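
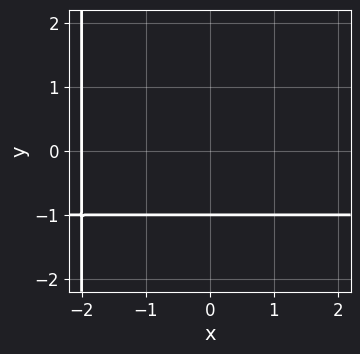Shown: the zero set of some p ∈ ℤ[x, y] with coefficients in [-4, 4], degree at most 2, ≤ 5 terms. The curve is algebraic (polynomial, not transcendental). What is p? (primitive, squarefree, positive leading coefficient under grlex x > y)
1. deg p = 2. The shape is more complex than any degree-1 curve.
2. From the visible intercepts: it meets the x-axis at x = -2 (among the integer gridlines); one y-axis crossing is at y = -1.
3. Fitting integer coefficients to these (and the overall shape) gives p.

x*y + x + 2*y + 2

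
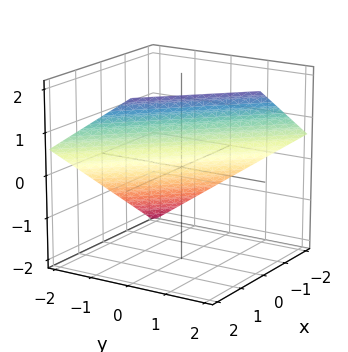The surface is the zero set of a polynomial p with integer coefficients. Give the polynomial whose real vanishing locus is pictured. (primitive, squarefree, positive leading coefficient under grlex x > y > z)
2*x + 2*y - 3*z + 2

First, deg p = 1. The surface is flat (a plane).
Then, checking where it meets the axes: one y-axis crossing is at y = -1; one x-axis crossing is at x = -1.
Finally, solving for integer coefficients yields p as stated.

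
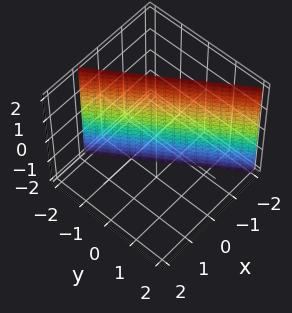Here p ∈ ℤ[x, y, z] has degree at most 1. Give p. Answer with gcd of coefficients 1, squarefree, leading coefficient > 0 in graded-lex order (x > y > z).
3*x + 2*y + 2

(a) Degree: the surface is flat (a plane), so deg p = 1.
(b) Observable constraints: one y-axis crossing is at y = -1; the surface avoids every integer z-axis point in the box.
(c) Together with the visible shape, these determine p as stated.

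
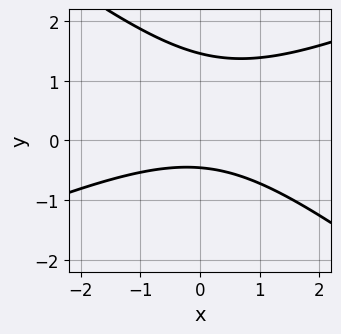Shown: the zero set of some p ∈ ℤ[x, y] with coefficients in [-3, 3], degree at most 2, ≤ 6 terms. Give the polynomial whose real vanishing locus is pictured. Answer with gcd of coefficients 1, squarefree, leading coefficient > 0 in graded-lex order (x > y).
x^2 - x*y - 3*y^2 + 3*y + 2

(a) deg p = 2. No degree-1 curve has this shape.
(b) Observable constraints: the curve avoids every integer x-axis point in the box.
(c) Solving for integer coefficients yields p as stated.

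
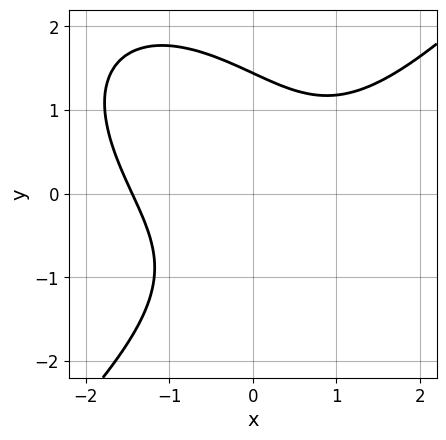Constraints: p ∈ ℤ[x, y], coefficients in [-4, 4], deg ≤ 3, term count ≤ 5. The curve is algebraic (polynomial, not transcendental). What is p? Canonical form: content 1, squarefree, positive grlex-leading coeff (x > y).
x^3 - y^3 - 2*x*y + 3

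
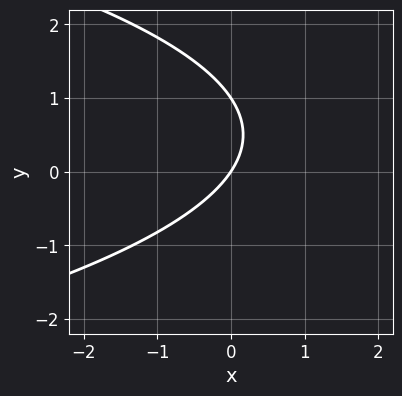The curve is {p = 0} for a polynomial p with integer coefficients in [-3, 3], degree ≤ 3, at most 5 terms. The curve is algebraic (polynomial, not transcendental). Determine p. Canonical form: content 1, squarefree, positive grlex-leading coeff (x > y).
2*y^2 + 3*x - 2*y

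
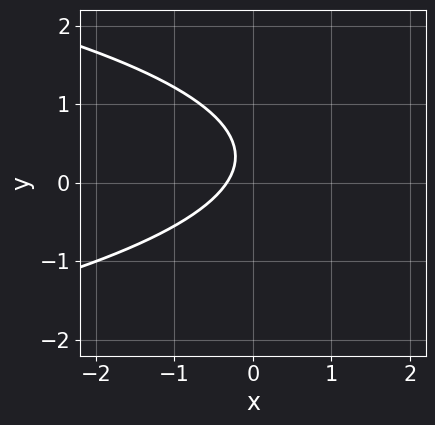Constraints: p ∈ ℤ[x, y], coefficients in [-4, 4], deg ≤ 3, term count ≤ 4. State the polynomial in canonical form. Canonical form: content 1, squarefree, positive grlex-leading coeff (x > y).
First, degree: a generic line meets the curve in up to 2 points, so deg p = 2.
Then, observable constraints: it misses every integer gridline on the y-axis.
Finally, the integer polynomial consistent with all of this is the stated p.

3*y^2 + 3*x - 2*y + 1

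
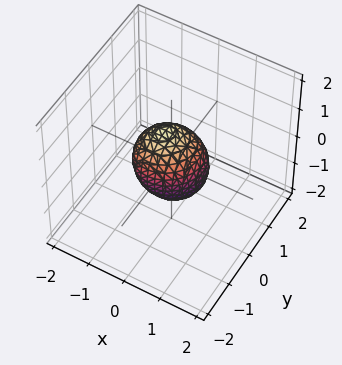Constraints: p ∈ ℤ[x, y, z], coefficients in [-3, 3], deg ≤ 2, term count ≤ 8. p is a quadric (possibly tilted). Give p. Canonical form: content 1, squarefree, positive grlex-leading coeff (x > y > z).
3*x^2 - x*y + x*z + 3*y^2 + 2*z^2 - 2

deg p = 2. A generic line meets the surface in up to 2 points.
Reading off the gridlines: among the integer gridlines, it crosses the z-axis at z ∈ {-1, 1}.
Assembling these constraints gives the stated polynomial.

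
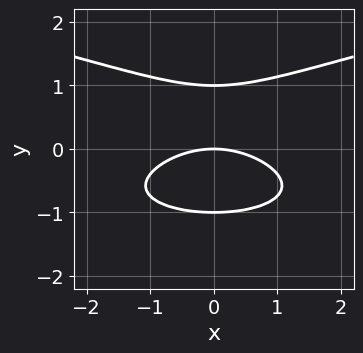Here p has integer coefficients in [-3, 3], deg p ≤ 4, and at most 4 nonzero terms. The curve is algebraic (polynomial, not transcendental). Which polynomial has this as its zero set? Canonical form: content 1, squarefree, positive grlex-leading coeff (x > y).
(a) deg p = 3.
(b) Symmetries: it's symmetric under x → −x, forcing even powers of x.
(c) Against the integer gridlines: the y-axis gridline crossings are at y ∈ {-1, 0, 1}; it meets the x-axis at x = 0 (among the integer gridlines).
(d) Matching integer coefficients to the picture gives p.

3*y^3 - x^2 - 3*y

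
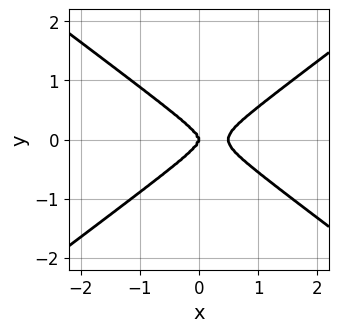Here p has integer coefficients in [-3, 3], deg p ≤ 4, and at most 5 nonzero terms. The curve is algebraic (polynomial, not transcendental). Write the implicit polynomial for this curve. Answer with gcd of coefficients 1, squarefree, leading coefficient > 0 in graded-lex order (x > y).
First, deg p = 4. No degree-3 curve has this shape.
Next, symmetries: mirror symmetry y ↦ −y ⇒ only even powers of y.
Then, observable constraints: it meets the y-axis at y = 0 (among the integer gridlines); it meets the x-axis at x = 0 (among the integer gridlines).
Finally, these observations pin down the coefficients.

2*x^4 - 3*x^2*y^2 - y^4 - x^3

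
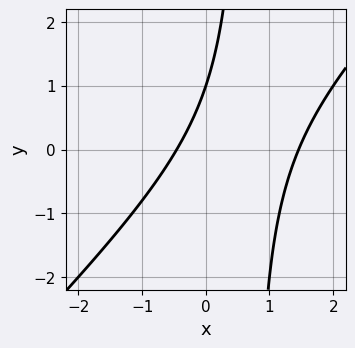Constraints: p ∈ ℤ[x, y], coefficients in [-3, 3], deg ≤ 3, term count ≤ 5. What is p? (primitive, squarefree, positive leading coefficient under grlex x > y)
(a) The degree is 2 — no degree-1 curve has this shape.
(b) From the visible intercepts: it meets the y-axis at y = 1 (among the integer gridlines).
(c) Fitting integer coefficients to these (and the overall shape) gives p.

3*x^2 - 3*x*y - 3*x + 2*y - 2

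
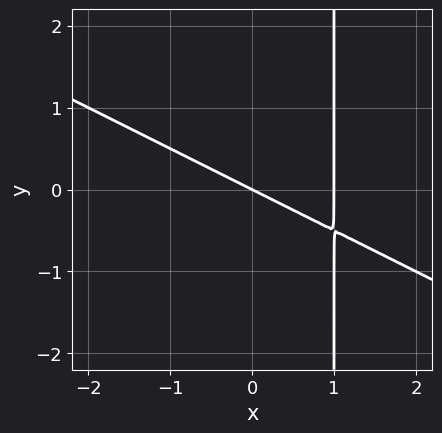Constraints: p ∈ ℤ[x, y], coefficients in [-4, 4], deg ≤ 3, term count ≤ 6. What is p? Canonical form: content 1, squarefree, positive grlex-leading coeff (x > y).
x^2 + 2*x*y - x - 2*y

First, degree: a generic line meets the curve in up to 2 points, so deg p = 2.
Next, against the integer gridlines: it crosses the y-axis at the gridline y = 0; among the integer gridlines, it crosses the x-axis at x ∈ {0, 1}.
Finally, assembling these constraints gives the stated polynomial.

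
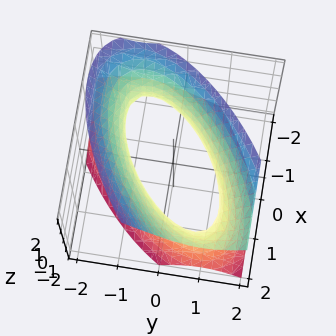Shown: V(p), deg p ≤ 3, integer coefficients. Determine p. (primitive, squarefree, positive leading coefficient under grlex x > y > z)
(a) The degree is 2 — no degree-1 surface has this shape.
(b) Against the integer gridlines: it misses every integer gridline on the z-axis; the y-axis gridline crossings are at y ∈ {-1, 1}.
(c) Solving for integer coefficients yields p as stated.

2*x^2 - 3*x*y - x*z + 3*y^2 - 2*z^2 - 3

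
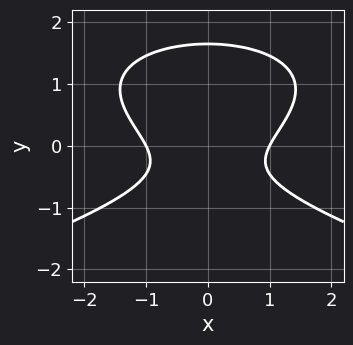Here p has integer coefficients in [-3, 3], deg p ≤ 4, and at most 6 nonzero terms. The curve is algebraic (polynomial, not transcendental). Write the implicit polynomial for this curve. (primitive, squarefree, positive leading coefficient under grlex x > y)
(a) deg p = 3. A generic line meets the curve in up to 3 points.
(b) Symmetries: it's symmetric under x → −x, forcing even powers of x.
(c) Checking where it meets the axes: the x-axis gridline crossings are at x ∈ {-1, 1}.
(d) Matching integer coefficients to the picture gives p.

3*y^3 + 2*x^2 - 3*y^2 - 2*y - 2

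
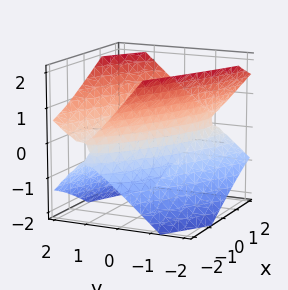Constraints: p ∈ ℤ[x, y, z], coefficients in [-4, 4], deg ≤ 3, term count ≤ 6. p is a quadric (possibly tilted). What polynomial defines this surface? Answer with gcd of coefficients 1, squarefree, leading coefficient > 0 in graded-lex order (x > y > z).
x^2 + 3*x*y + 3*y^2 - y*z - 3*z^2 - 1

(a) The degree is 2 — no degree-1 surface has this shape.
(b) Observable constraints: among the integer gridlines, it crosses the x-axis at x ∈ {-1, 1}; the surface avoids every integer z-axis point in the box.
(c) Together with the visible shape, these determine p as stated.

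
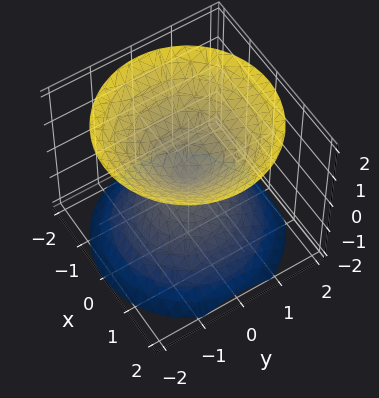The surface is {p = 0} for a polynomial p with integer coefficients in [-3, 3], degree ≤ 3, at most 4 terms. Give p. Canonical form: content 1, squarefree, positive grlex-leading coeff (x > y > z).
There are 2 components.
Degree: a double cone through the origin; a quadric, so deg p = 2.
Symmetries: the z ↦ −z reflection is a symmetry, so z appears only in even powers; every cross-section ⟂ z is a circle, so x, y appear only via x² + y².
Checking where it meets the axes: one y-axis crossing is at y = 0; it meets the z-axis at z = 0 (among the integer gridlines); one x-axis crossing is at x = 0.
Solving for integer coefficients yields p as stated.

x^2 + y^2 - z^2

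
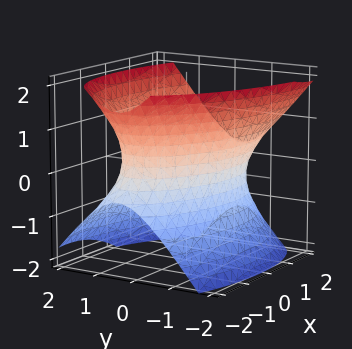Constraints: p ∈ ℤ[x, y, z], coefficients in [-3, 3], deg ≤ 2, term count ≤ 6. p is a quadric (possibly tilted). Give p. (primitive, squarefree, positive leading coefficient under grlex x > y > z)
(a) The degree is 2 — the shape is more complex than any degree-1 surface.
(b) From the axis intercepts and sections: no z-intercept at any integer in the box; among the integer gridlines, it crosses the y-axis at y ∈ {-1, 1}.
(c) These observations pin down the coefficients.

x^2 + x*y - x*z + 3*y^2 - 2*z^2 - 3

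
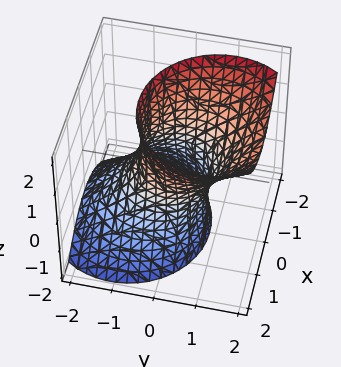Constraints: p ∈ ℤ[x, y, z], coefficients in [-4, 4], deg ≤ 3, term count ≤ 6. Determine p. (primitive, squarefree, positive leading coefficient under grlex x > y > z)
First, degree: no degree-1 surface has this shape, so deg p = 2.
Then, from the visible intercepts: no z-intercept at any integer in the box; among the integer gridlines, it crosses the y-axis at y ∈ {-1, 1}; the x-axis gridline crossings are at x ∈ {-1, 1}.
Finally, matching integer coefficients to the picture gives p.

3*x^2 + 3*y^2 - 3*y*z - z^2 - 3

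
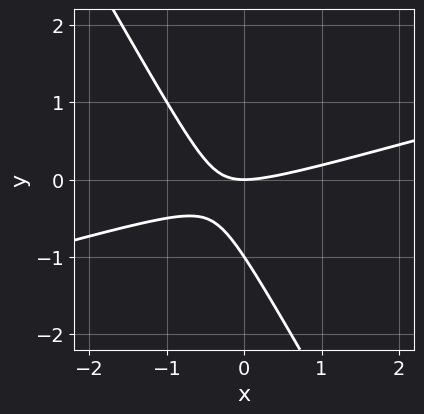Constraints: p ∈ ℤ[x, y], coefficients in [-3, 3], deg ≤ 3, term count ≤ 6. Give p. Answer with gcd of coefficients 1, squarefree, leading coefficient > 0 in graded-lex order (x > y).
1. Degree: the shape is more complex than any degree-1 curve, so deg p = 2.
2. Against the integer gridlines: one x-axis crossing is at x = 0; among the integer gridlines, it crosses the y-axis at y ∈ {-1, 0}.
3. These observations pin down the coefficients.

x^2 - 3*x*y - 2*y^2 - 2*y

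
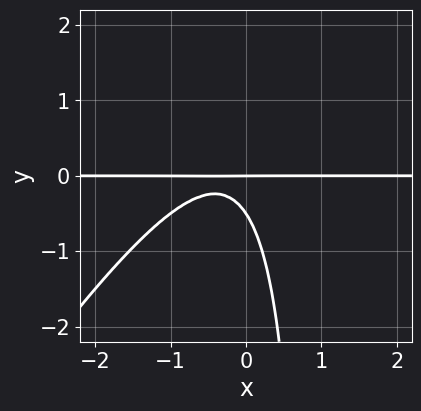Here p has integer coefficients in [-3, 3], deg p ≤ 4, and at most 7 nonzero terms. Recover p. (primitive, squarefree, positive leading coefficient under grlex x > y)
3*x^2*y - 2*x*y^2 + 2*x*y + 2*y^2 + y

(a) The degree is 3 — the shape is more complex than any degree-2 curve.
(b) From the axis intercepts and sections: every point of the x-axis in the box is on the curve; it meets the y-axis at y = 0 (among the integer gridlines).
(c) Putting this together gives p.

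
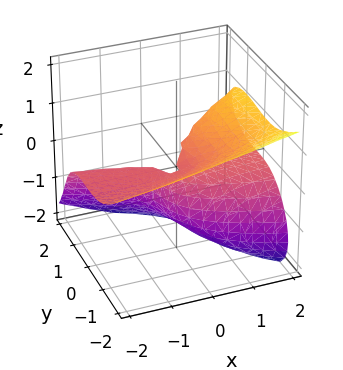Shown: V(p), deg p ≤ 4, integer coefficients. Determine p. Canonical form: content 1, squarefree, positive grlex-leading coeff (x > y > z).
y^3 + 2*z^3 - 3*x*z - y*z + 3*z^2

(a) Degree: no degree-2 surface has this shape, so deg p = 3.
(b) Observable constraints: the visible x-axis segment lies entirely on the surface; one y-axis crossing is at y = 0.
(c) Assembling these constraints gives the stated polynomial.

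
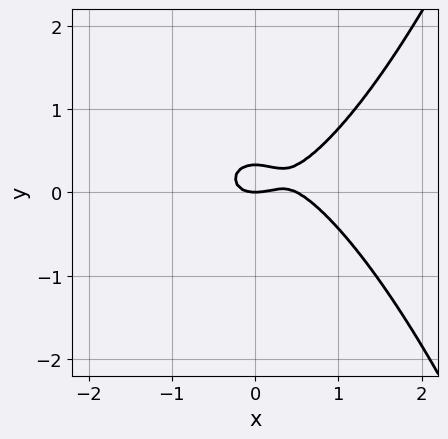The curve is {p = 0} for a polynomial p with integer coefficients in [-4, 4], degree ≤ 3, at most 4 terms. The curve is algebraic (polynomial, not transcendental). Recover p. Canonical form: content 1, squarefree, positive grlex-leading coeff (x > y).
(a) deg p = 3.
(b) Observable constraints: it crosses the x-axis at the gridline x = 0; it meets the y-axis at y = 0 (among the integer gridlines).
(c) Solving for integer coefficients yields p as stated.

2*x^3 - x^2 - 3*y^2 + y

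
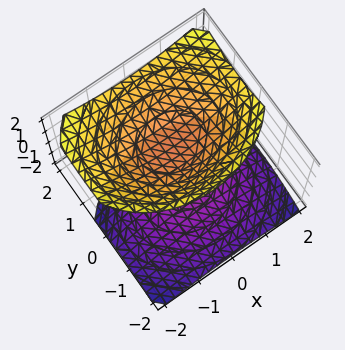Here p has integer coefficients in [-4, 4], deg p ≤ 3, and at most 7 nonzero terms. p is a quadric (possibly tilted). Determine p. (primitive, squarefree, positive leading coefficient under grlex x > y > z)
2*x^2 + 3*y^2 - 2*y*z - 3*z^2 + 2

1. I count 2 distinct pieces.
2. The degree is 2 — the shape is more complex than any degree-1 surface.
3. From the axis intercepts and sections: no x-intercept at any integer in the box; the surface avoids every integer y-axis point in the box.
4. Fitting integer coefficients to these (and the overall shape) gives p.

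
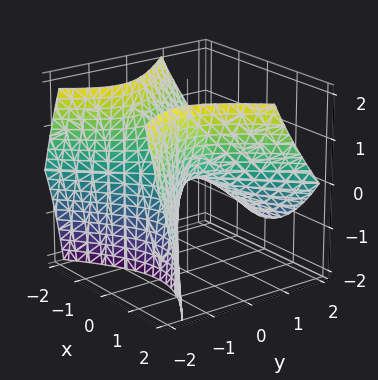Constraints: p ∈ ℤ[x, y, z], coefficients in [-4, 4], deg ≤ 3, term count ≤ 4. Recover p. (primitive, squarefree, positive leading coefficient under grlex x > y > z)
x^2 - y^2 - y*z - z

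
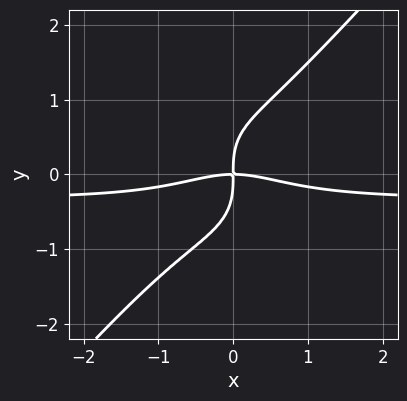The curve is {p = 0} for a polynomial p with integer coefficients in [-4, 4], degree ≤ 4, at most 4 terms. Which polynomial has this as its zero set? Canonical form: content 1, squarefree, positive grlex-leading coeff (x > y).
3*x^3*y - 2*y^4 + x^3 + 3*x*y

1. deg p = 4. The shape is more complex than any degree-3 curve.
2. Reading off the gridlines: it meets the y-axis at y = 0 (among the integer gridlines); one x-axis crossing is at x = 0.
3. Fitting integer coefficients to these (and the overall shape) gives p.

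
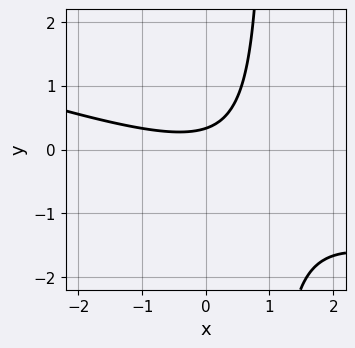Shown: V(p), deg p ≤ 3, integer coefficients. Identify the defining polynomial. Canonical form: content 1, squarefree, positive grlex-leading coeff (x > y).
x^2 + 3*x*y - 3*y + 1

1. Degree: no degree-1 curve has this shape, so deg p = 2.
2. Reading off the gridlines: no x-intercept at any integer in the box.
3. Putting this together gives p.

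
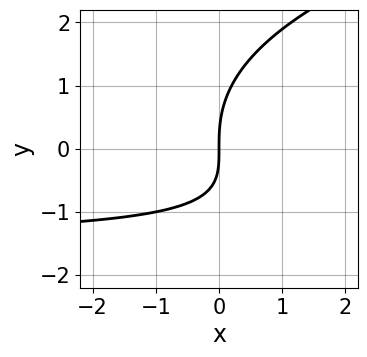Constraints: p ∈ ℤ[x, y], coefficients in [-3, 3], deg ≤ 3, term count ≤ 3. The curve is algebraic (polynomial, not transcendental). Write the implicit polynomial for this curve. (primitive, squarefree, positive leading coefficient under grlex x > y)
y^3 - 2*x*y - 3*x

Degree: the shape is more complex than any degree-2 curve, so deg p = 3.
Observable constraints: it crosses the x-axis at the gridline x = 0; it meets the y-axis at y = 0 (among the integer gridlines).
Together with the visible shape, these determine p as stated.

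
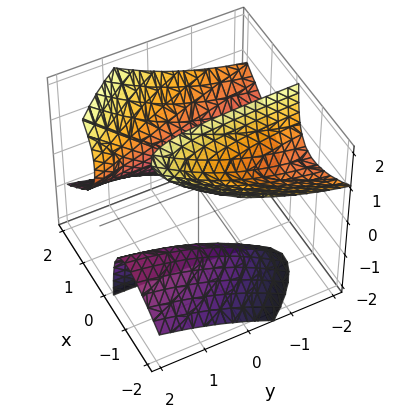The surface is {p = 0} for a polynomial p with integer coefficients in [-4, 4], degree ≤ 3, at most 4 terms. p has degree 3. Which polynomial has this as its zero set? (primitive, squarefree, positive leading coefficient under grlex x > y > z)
2*x^3 + 3*x*y*z - 3*x*z^2 - 2

The picture has 3 separate pieces.
deg p = 3.
Observable constraints: it meets the x-axis at x = 1 (among the integer gridlines); the surface avoids every integer z-axis point in the box; the surface avoids every integer y-axis point in the box.
Together with the visible shape, these determine p as stated.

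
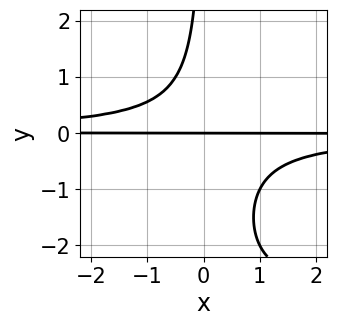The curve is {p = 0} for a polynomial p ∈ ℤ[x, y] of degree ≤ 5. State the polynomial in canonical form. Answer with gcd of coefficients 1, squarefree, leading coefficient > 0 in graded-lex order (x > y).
x*y^3 + 3*x*y^2 + 2*y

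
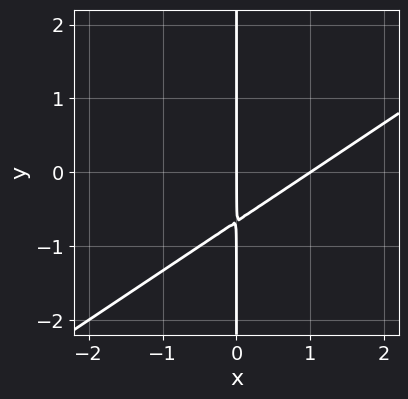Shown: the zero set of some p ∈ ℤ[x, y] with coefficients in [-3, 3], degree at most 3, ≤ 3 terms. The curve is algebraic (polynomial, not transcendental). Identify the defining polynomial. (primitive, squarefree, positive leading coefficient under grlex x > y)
(a) Degree: no degree-1 curve has this shape, so deg p = 2.
(b) Against the integer gridlines: among the integer gridlines, it crosses the x-axis at x ∈ {0, 1}; the visible y-axis segment lies entirely on the curve.
(c) Solving for integer coefficients yields p as stated.

2*x^2 - 3*x*y - 2*x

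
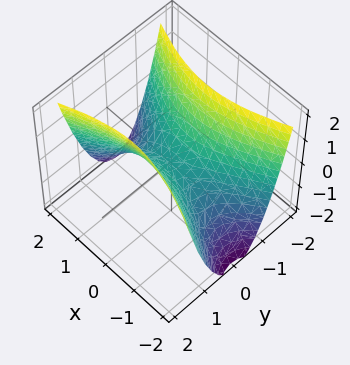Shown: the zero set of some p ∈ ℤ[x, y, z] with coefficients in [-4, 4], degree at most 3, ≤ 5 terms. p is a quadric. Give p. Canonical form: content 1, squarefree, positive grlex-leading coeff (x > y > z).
1. deg p = 2. A hyperbolic paraboloid; a quadric.
2. Symmetries: mirror symmetry x ↦ −x ⇒ only even powers of x; it's symmetric under y → −y, forcing even powers of y.
3. Observable constraints: it crosses the y-axis at the gridline y = 0; it crosses the x-axis at the gridline x = 0.
4. The integer polynomial consistent with all of this is the stated p.

x^2 - 3*y^2 + 2*z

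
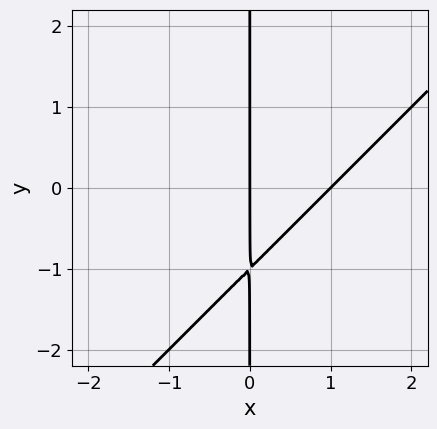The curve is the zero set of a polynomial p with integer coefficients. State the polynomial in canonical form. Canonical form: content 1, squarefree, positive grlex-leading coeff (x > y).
1. Degree: no degree-1 curve has this shape, so deg p = 2.
2. Reading off the gridlines: among the integer gridlines, it crosses the x-axis at x ∈ {0, 1}; every point of the y-axis in the box is on the curve.
3. Fitting integer coefficients to these (and the overall shape) gives p.

x^2 - x*y - x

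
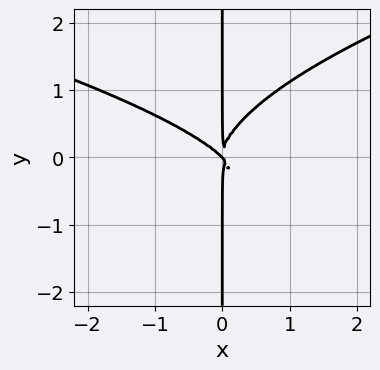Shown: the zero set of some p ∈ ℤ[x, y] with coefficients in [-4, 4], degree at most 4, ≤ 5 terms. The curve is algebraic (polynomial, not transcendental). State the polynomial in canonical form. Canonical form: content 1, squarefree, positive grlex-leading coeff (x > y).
3*x*y^3 - 2*x^3 - 2*x^2*y

(a) deg p = 4. A generic line meets the curve in up to 4 points.
(b) Reading off the gridlines: it crosses the x-axis at the gridline x = 0; every point of the y-axis in the box is on the curve.
(c) Matching integer coefficients to the picture gives p.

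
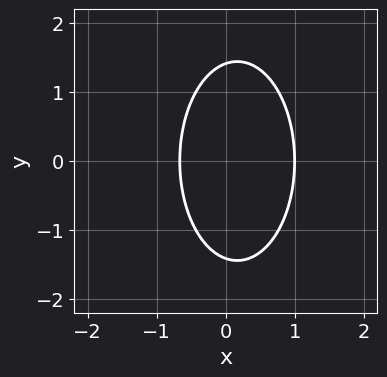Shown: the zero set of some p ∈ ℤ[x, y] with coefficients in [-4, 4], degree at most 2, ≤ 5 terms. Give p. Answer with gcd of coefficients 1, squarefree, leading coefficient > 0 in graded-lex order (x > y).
3*x^2 + y^2 - x - 2

(a) deg p = 2.
(b) Symmetries: it's symmetric under y → −y, forcing even powers of y.
(c) From the visible intercepts: it meets the x-axis at x = 1 (among the integer gridlines).
(d) Solving for integer coefficients yields p as stated.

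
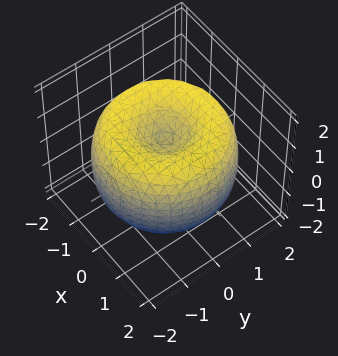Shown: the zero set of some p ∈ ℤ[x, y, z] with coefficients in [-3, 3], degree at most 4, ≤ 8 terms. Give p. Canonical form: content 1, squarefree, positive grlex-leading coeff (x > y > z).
x^4 + 2*x^2*y^2 + y^4 - 3*x^2 - 3*y^2 + 2*z^2 - 1

(a) Degree: a generic line meets the surface in up to 4 points, so deg p = 4.
(b) Symmetries: the surface is invariant under rotation about z: p = q(x² + y², z).
(c) Checking where it meets the axes: a circular section at z = 0 has radius between 1 and 2.
(d) Matching integer coefficients to the picture gives p.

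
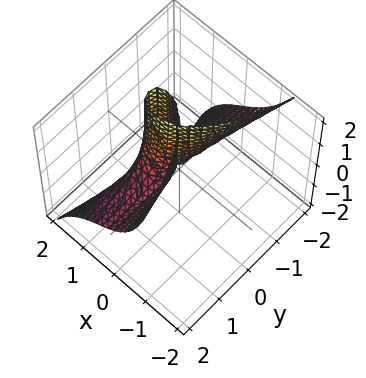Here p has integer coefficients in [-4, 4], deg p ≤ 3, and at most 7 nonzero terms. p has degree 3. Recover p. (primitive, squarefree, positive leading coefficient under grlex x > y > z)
3*x^3 + 2*x*y^2 + x*y*z + 2*y^2*z - 3*x^2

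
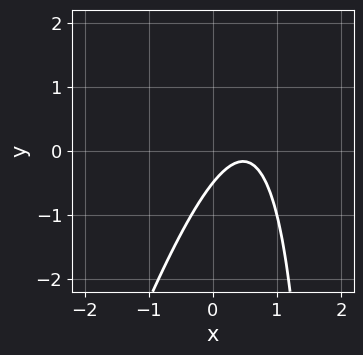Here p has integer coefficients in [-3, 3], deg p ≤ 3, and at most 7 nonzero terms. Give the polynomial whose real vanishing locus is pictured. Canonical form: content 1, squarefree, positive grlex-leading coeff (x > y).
3*x^2 - x*y - 3*x + 2*y + 1

(a) The degree is 2 — no degree-1 curve has this shape.
(b) Checking where it meets the axes: no x-intercept at any integer in the box.
(c) Fitting integer coefficients to these (and the overall shape) gives p.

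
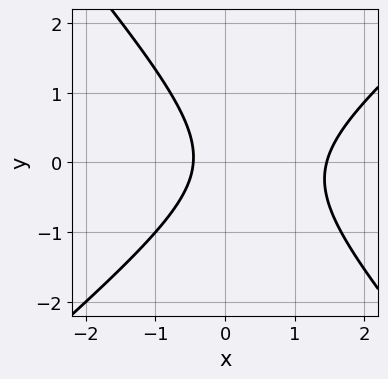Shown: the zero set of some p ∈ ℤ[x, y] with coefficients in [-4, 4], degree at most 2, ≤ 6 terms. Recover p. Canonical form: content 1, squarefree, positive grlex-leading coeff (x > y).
(a) Degree: no degree-1 curve has this shape, so deg p = 2.
(b) Against the integer gridlines: the curve avoids every integer y-axis point in the box.
(c) Solving for integer coefficients yields p as stated.

3*x^2 - x*y - 3*y^2 - 3*x - 2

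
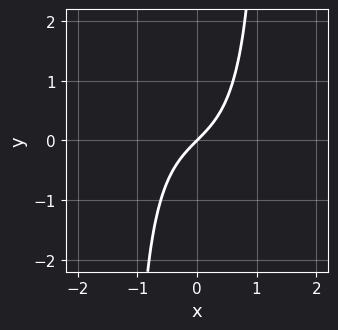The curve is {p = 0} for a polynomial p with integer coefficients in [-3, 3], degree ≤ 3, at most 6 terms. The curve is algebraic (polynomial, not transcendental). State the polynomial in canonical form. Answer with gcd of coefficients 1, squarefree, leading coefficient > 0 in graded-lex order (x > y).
2*x^3 + 2*x^2*y + 3*x - 3*y

First, deg p = 3.
Then, checking where it meets the axes: it crosses the x-axis at the gridline x = 0; one y-axis crossing is at y = 0.
Finally, assembling these constraints gives the stated polynomial.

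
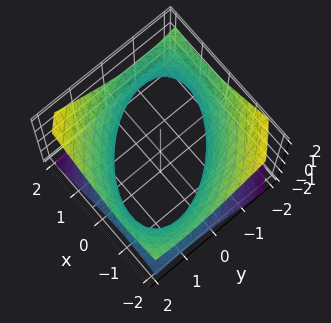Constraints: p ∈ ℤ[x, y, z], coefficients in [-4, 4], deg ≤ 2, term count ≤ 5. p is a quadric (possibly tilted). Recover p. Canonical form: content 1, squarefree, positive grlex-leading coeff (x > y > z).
x^2 + x*y + y^2 - 2*z^2 - 2

(a) The degree is 2 — a generic line meets the surface in up to 2 points.
(b) From the visible intercepts: no z-intercept at any integer in the box.
(c) Putting this together gives p.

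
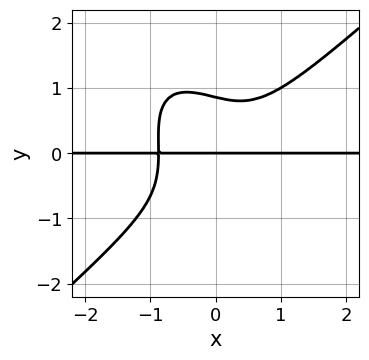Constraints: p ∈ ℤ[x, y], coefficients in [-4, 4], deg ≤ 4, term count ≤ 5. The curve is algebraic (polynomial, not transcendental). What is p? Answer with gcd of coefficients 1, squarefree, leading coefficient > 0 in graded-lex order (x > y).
3*x^3*y - 2*x*y^3 - 2*y^4 - y^3 + 2*y

First, degree: the shape is more complex than any degree-3 curve, so deg p = 4.
Next, observable constraints: it meets the y-axis at y = 0 (among the integer gridlines); the visible x-axis segment lies entirely on the curve.
Finally, assembling these constraints gives the stated polynomial.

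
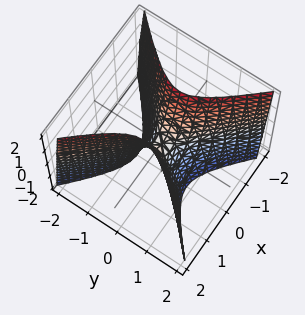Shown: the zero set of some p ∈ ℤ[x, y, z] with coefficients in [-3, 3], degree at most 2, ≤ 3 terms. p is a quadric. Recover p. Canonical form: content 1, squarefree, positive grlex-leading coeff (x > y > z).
Degree: a hyperbolic paraboloid; a quadric, so deg p = 2.
Symmetries: the y ↦ −y reflection is a symmetry, so y appears only in even powers; it's symmetric under x → −x, forcing even powers of x.
Checking where it meets the axes: one y-axis crossing is at y = 0; it crosses the z-axis at the gridline z = 0; it meets the x-axis at x = 0 (among the integer gridlines).
Matching integer coefficients to the picture gives p.

3*x^2 - 3*y^2 - z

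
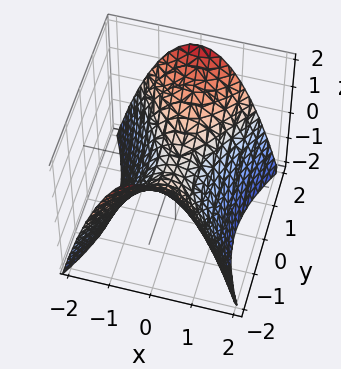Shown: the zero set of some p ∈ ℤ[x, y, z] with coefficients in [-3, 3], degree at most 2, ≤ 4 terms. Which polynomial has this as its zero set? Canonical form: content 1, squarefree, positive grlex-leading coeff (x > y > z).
deg p = 2. A hyperbolic paraboloid; a quadric.
Symmetries: mirror symmetry y ↦ −y ⇒ only even powers of y; the x ↦ −x reflection is a symmetry, so x appears only in even powers.
From the visible intercepts: it crosses the y-axis at the gridline y = 0; one x-axis crossing is at x = 0; it meets the z-axis at z = 0 (among the integer gridlines).
Assembling these constraints gives the stated polynomial.

2*x^2 - y^2 + 2*z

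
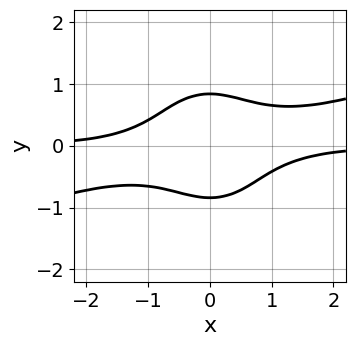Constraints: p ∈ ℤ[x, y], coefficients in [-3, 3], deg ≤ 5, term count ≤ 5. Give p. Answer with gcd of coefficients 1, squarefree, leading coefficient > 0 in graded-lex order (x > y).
x^3*y - 3*x^2*y^2 - 2*y^4 + 1

(a) Degree: the shape is more complex than any degree-3 curve, so deg p = 4.
(b) From the axis intercepts and sections: no x-intercept at any integer in the box.
(c) Putting this together gives p.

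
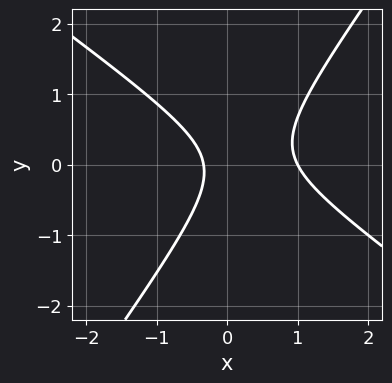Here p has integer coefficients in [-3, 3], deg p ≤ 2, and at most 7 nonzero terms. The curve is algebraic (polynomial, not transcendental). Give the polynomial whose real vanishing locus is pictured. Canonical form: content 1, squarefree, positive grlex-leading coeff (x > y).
(a) The degree is 2 — no degree-1 curve has this shape.
(b) Observable constraints: it crosses the x-axis at the gridline x = 1; no y-intercept at any integer in the box.
(c) Together with the visible shape, these determine p as stated.

3*x^2 + 2*x*y - 3*y^2 - 2*x - 1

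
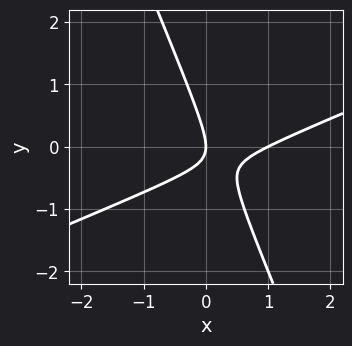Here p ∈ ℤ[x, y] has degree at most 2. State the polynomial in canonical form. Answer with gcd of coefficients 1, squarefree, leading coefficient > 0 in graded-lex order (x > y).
1. The degree is 2 — a generic line meets the curve in up to 2 points.
2. From the axis intercepts and sections: one y-axis crossing is at y = 0; among the integer gridlines, it crosses the x-axis at x ∈ {0, 1}.
3. Putting this together gives p.

x^2 - 2*x*y - y^2 - x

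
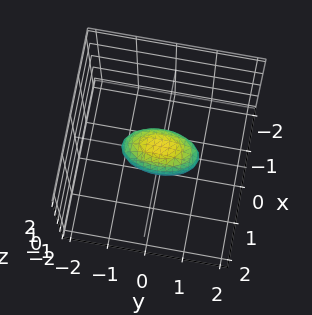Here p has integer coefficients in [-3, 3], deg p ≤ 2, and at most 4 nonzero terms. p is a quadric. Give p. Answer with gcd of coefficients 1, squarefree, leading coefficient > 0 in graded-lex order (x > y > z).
3*x^2 + y^2 + 2*z^2 - 1

Degree: bounded and convex; a quadric, so deg p = 2.
Symmetries: mirror symmetry y ↦ −y ⇒ only even powers of y; it's symmetric under x → −x, forcing even powers of x; mirror symmetry z ↦ −z ⇒ only even powers of z.
Observable constraints: the y-axis gridline crossings are at y ∈ {-1, 1}.
Assembling these constraints gives the stated polynomial.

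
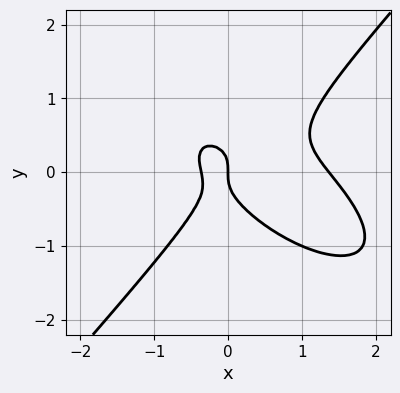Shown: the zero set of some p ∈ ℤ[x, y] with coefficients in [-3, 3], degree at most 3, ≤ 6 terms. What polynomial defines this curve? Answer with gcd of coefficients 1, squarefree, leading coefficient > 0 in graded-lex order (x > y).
2*x^3 + 2*x^2*y - 3*y^3 - 2*x^2 - x

Degree: no degree-2 curve has this shape, so deg p = 3.
From the visible intercepts: it meets the x-axis at x = 0 (among the integer gridlines); one y-axis crossing is at y = 0.
These observations pin down the coefficients.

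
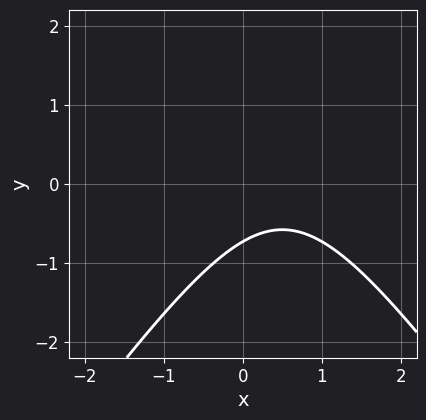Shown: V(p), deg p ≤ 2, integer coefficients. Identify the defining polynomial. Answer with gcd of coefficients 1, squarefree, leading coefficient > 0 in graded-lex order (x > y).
(a) Degree: a generic line meets the curve in up to 2 points, so deg p = 2.
(b) From the axis intercepts and sections: no x-intercept at any integer in the box.
(c) Fitting integer coefficients to these (and the overall shape) gives p.

2*x^2 - y^2 - 2*x + 2*y + 2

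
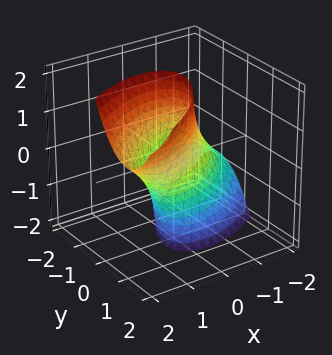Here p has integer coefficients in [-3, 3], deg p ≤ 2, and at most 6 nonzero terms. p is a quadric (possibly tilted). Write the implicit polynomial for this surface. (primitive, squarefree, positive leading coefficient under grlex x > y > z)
(a) deg p = 2.
(b) From the visible intercepts: among the integer gridlines, it crosses the x-axis at x ∈ {-1, 1}; it misses every integer gridline on the z-axis.
(c) Solving for integer coefficients yields p as stated.

2*x^2 - 3*x*y - 2*x*z + 3*y^2 - 2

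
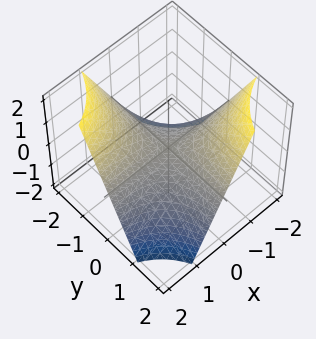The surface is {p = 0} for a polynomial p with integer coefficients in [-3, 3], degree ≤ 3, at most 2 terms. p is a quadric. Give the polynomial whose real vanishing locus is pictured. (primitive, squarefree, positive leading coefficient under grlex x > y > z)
x*y + z

(a) The degree is 2 — a hyperbolic paraboloid; a quadric.
(b) From the axis intercepts and sections: every point of the y-axis in the box is on the surface; it meets the z-axis at z = 0 (among the integer gridlines).
(c) Solving for integer coefficients yields p as stated. Check: (-1, 0, 0) on the x-axis lies on the surface, and p(-1, 0, 0) = 0. ✓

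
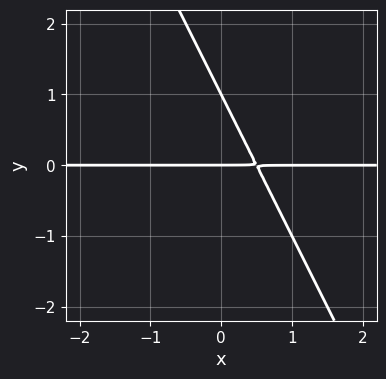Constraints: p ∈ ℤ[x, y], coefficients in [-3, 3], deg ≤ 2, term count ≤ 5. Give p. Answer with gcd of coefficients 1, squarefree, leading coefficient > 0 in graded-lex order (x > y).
First, deg p = 2. A generic line meets the curve in up to 2 points.
Next, from the axis intercepts and sections: the y-axis gridline crossings are at y ∈ {0, 1}; every point of the x-axis in the box is on the curve.
Finally, putting this together gives p.

2*x*y + y^2 - y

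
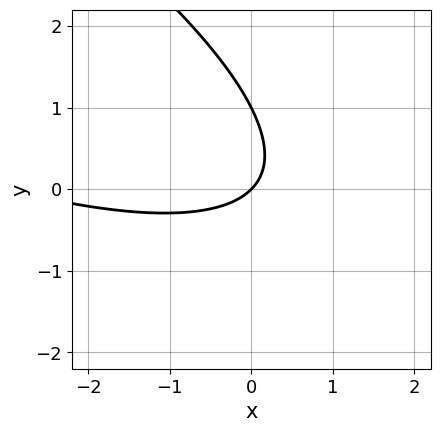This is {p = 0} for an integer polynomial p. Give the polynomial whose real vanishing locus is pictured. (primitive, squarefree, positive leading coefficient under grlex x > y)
Degree: the shape is more complex than any degree-1 curve, so deg p = 2.
Checking where it meets the axes: among the integer gridlines, it crosses the y-axis at y ∈ {0, 1}; it meets the x-axis at x = 0 (among the integer gridlines).
Solving for integer coefficients yields p as stated.

x^2 + 3*x*y + 3*y^2 + 3*x - 3*y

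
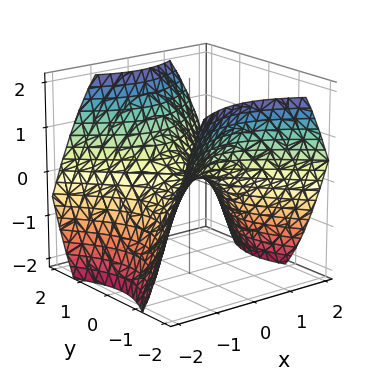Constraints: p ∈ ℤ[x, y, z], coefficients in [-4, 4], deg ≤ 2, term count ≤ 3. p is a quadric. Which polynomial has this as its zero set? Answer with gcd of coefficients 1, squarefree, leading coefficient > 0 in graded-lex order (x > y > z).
2*x^2 - 2*y^2 + 3*z

Degree: a hyperbolic paraboloid; a quadric, so deg p = 2.
Symmetries: the y ↦ −y reflection is a symmetry, so y appears only in even powers; it's symmetric under x → −x, forcing even powers of x.
From the visible intercepts: one y-axis crossing is at y = 0; it meets the x-axis at x = 0 (among the integer gridlines); one z-axis crossing is at z = 0.
Solving for integer coefficients yields p as stated.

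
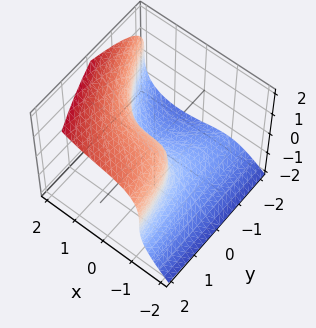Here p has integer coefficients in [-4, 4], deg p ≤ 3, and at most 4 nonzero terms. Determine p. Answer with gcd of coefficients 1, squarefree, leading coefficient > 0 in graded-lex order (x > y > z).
deg p = 3. A generic line meets the surface in up to 3 points.
From the visible intercepts: it crosses the z-axis at the gridline z = 0; it meets the x-axis at x = 0 (among the integer gridlines); it meets the y-axis at y = 0 (among the integer gridlines).
The integer polynomial consistent with all of this is the stated p.

x^3 - z^3 + x*y + 2*y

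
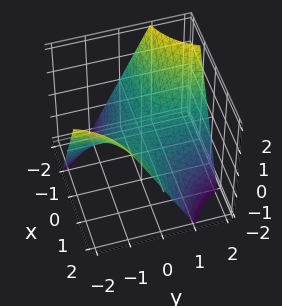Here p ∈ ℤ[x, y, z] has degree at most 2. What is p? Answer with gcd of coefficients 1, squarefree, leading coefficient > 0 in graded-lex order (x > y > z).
Degree: a hyperbolic paraboloid; a quadric, so deg p = 2.
Reading off the gridlines: the visible y-axis segment lies entirely on the surface; the visible x-axis segment lies entirely on the surface.
Putting this together gives p.

x*y + z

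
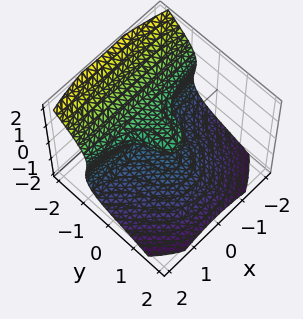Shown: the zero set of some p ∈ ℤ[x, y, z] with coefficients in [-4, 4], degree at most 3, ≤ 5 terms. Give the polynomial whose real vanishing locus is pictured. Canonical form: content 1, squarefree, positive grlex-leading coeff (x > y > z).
(a) Degree: a generic line meets the surface in up to 3 points, so deg p = 3.
(b) Against the integer gridlines: one y-axis crossing is at y = 0; one x-axis crossing is at x = 0.
(c) Matching integer coefficients to the picture gives p.

2*x^2*y + 2*y^3 + 3*z^3 + 2*x^2 - 2*z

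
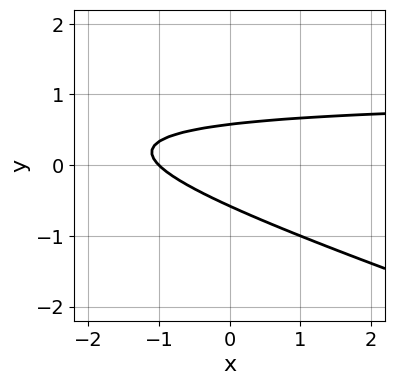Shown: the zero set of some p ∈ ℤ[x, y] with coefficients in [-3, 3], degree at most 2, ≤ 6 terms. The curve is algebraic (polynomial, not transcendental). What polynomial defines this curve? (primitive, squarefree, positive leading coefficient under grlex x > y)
1. Degree: the shape is more complex than any degree-1 curve, so deg p = 2.
2. Checking where it meets the axes: it meets the x-axis at x = -1 (among the integer gridlines).
3. The integer polynomial consistent with all of this is the stated p.

x*y + 3*y^2 - x - 1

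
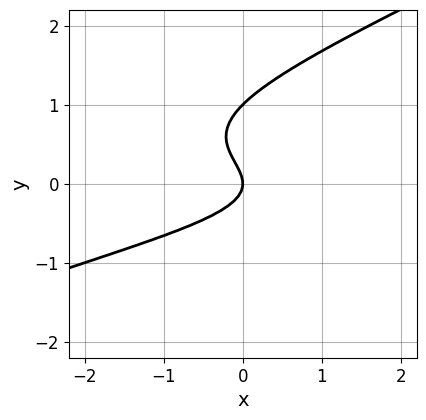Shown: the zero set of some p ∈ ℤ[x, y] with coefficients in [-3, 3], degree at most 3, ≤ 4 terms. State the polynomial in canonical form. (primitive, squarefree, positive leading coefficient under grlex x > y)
x*y^2 - 2*y^3 + 2*y^2 + x

The degree is 3 — no degree-2 curve has this shape.
Reading off the gridlines: it crosses the x-axis at the gridline x = 0; the y-axis gridline crossings are at y ∈ {0, 1}.
Solving for integer coefficients yields p as stated.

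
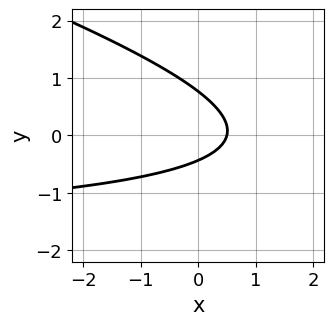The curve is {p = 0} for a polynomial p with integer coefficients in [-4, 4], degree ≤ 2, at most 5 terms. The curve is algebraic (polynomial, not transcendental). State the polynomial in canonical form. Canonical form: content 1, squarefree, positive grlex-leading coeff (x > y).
x*y + 3*y^2 + 2*x - y - 1

(a) The degree is 2 — a generic line meets the curve in up to 2 points.
(b) Putting this together gives p.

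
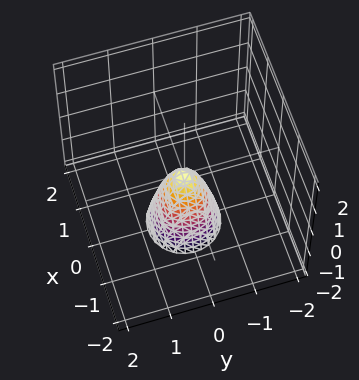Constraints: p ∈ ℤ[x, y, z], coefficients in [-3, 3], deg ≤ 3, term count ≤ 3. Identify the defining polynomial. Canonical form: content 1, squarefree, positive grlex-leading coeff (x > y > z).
Degree: a single bowl opening along one axis; a quadric, so deg p = 2.
Symmetries: the surface is invariant under rotation about z: p = q(x² + y², z).
Reading off the gridlines: a circular section at z = -2 has radius between 0 and 1; it crosses the y-axis at the gridline y = 0; one z-axis crossing is at z = 0; one x-axis crossing is at x = 0.
Assembling these constraints gives the stated polynomial.

3*x^2 + 3*y^2 + z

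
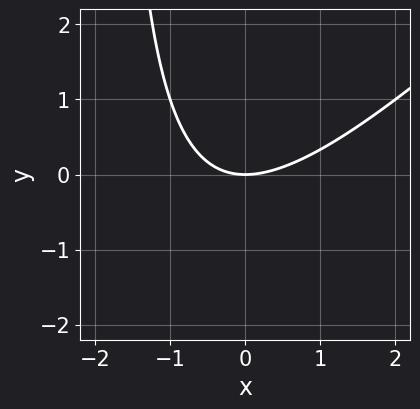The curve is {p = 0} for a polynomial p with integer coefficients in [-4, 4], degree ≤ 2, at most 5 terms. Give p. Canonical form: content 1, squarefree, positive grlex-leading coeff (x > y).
x^2 - x*y - 2*y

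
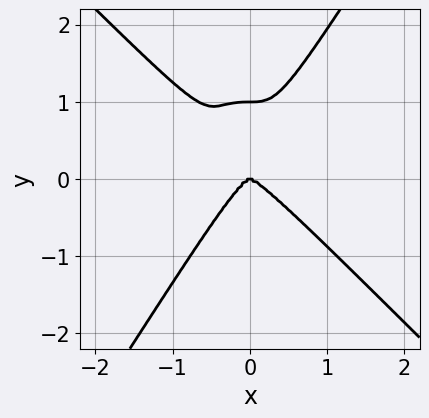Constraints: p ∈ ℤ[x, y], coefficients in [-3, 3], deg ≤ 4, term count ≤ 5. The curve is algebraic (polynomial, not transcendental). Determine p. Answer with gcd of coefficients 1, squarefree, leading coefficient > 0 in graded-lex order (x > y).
3*x^4 + 2*x^3*y - y^4 + y^3

(a) Degree: a generic line meets the curve in up to 4 points, so deg p = 4.
(b) Against the integer gridlines: it meets the x-axis at x = 0 (among the integer gridlines); among the integer gridlines, it crosses the y-axis at y ∈ {0, 1}.
(c) Together with the visible shape, these determine p as stated.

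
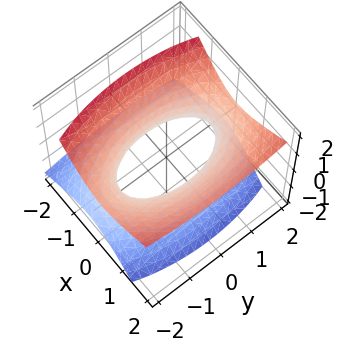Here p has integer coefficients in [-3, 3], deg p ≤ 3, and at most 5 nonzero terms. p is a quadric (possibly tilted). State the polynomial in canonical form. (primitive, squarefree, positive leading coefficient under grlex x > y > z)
3*x^2 - 2*x*z + y^2 - 3*z^2 - 2

deg p = 2.
From the visible intercepts: no z-intercept at any integer in the box.
Together with the visible shape, these determine p as stated.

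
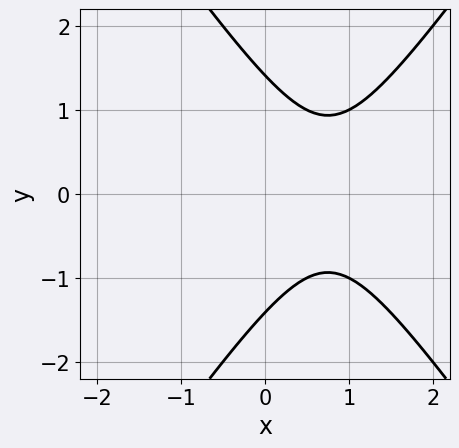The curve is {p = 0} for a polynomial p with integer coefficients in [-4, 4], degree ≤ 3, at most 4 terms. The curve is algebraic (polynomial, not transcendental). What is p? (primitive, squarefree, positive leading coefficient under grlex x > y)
2*x^2 - y^2 - 3*x + 2

1. The degree is 2 — a generic line meets the curve in up to 2 points.
2. Symmetries: mirror symmetry y ↦ −y ⇒ only even powers of y.
3. Checking where it meets the axes: no x-intercept at any integer in the box.
4. Together with the visible shape, these determine p as stated.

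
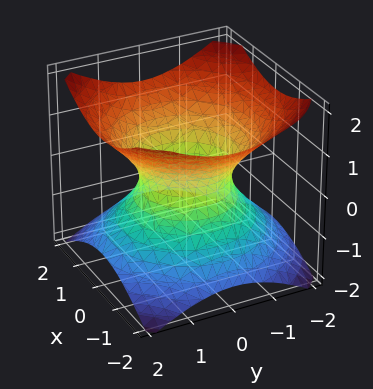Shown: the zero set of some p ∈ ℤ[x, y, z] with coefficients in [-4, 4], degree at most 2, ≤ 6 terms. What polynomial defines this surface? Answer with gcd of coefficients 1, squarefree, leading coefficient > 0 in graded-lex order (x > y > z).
2*x^2 + 2*y^2 - 3*z^2 - 2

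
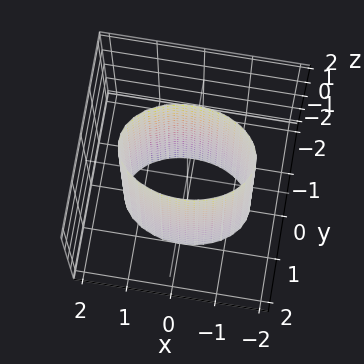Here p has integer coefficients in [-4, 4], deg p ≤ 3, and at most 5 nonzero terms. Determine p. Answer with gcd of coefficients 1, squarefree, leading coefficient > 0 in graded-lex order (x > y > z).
Degree: a cylinder; a quadric, so deg p = 2.
Symmetries: the z ↦ −z reflection is a symmetry, so z appears only in even powers; mirror symmetry x ↦ −x ⇒ only even powers of x; it's symmetric under y → −y, forcing even powers of y.
Checking where it meets the axes: among the integer gridlines, it crosses the y-axis at y ∈ {-1, 1}; it misses every integer gridline on the z-axis.
Matching integer coefficients to the picture gives p.

x^2 + 2*y^2 - 2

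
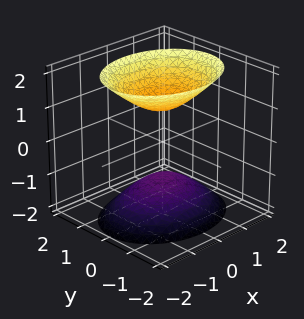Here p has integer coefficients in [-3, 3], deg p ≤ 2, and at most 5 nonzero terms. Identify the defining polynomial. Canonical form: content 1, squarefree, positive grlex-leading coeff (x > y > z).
2*x^2 + 3*y^2 - 2*z^2 + 2

(a) The picture has 2 separate pieces. They look like related sheets of one shape, so recover p as a whole.
(b) The degree is 2 — two sheets facing apart; a quadric.
(c) Symmetries: the z ↦ −z reflection is a symmetry, so z appears only in even powers; the y ↦ −y reflection is a symmetry, so y appears only in even powers; it's symmetric under x → −x, forcing even powers of x.
(d) Observable constraints: no x-intercept at any integer in the box; the z-axis gridline crossings are at z ∈ {-1, 1}; the surface avoids every integer y-axis point in the box.
(e) Solving for integer coefficients yields p as stated.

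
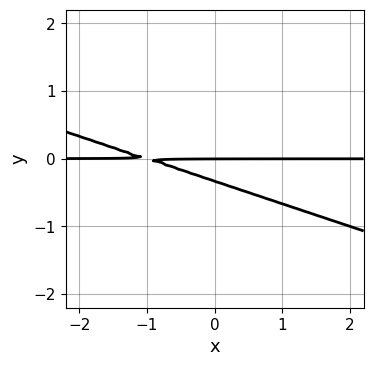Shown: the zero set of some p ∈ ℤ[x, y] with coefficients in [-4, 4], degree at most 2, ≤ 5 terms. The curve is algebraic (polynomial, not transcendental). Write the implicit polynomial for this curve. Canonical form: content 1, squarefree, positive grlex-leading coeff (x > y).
x*y + 3*y^2 + y

1. The degree is 2 — no degree-1 curve has this shape.
2. Reading off the gridlines: it meets the y-axis at y = 0 (among the integer gridlines); every point of the x-axis in the box is on the curve.
3. These observations pin down the coefficients.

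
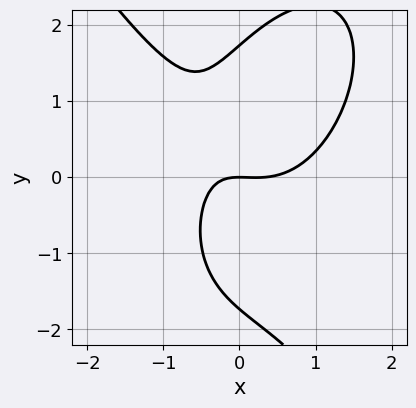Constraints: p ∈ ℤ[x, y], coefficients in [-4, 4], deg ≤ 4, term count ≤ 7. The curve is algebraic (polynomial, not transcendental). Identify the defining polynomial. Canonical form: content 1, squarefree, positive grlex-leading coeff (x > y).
3*x^3 + y^3 - x^2 - 3*x*y - 3*y

(a) The degree is 3 — a generic line meets the curve in up to 3 points.
(b) From the axis intercepts and sections: one y-axis crossing is at y = 0; it meets the x-axis at x = 0 (among the integer gridlines).
(c) Assembling these constraints gives the stated polynomial.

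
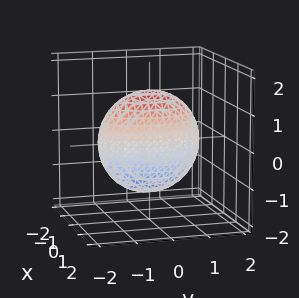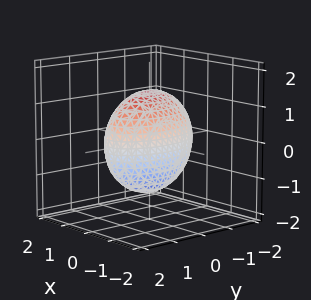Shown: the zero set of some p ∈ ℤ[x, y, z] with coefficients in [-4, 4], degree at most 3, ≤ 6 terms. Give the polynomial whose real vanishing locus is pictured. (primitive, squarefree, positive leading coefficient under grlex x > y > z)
3*x^2 + y^2 + z^2 - 2

(a) Degree: bounded and convex; a quadric, so deg p = 2.
(b) Symmetries: mirror symmetry z ↦ −z ⇒ only even powers of z; the y ↦ −y reflection is a symmetry, so y appears only in even powers; the x ↦ −x reflection is a symmetry, so x appears only in even powers.
(c) Assembling these constraints gives the stated polynomial.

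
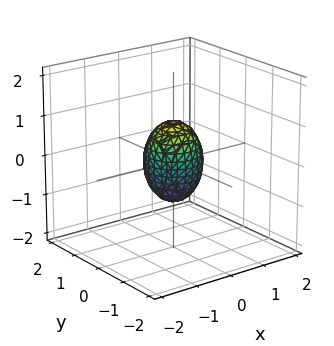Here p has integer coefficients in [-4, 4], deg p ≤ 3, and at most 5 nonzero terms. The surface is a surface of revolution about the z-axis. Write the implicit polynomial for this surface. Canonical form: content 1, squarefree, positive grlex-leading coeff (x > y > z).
2*x^2 + 2*y^2 + z^2 - 1

deg p = 2. The shape is more complex than any degree-1 surface.
Symmetry: the z-axis is an axis of rotation, so x and y enter only as x² + y².
Checking where it meets the axes: a circular section at z = 0 has radius between 0 and 1; among the integer gridlines, it crosses the z-axis at z ∈ {-1, 1}.
Putting this together gives p.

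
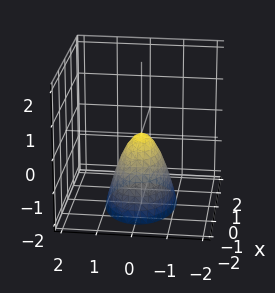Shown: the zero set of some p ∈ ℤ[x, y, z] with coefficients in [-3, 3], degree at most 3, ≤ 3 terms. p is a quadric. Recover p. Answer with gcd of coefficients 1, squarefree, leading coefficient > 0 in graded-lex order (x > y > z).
x^2 + 2*y^2 + z

1. Degree: a single bowl opening along one axis; a quadric, so deg p = 2.
2. Symmetries: the x ↦ −x reflection is a symmetry, so x appears only in even powers; it's symmetric under y → −y, forcing even powers of y.
3. From the axis intercepts and sections: it meets the x-axis at x = 0 (among the integer gridlines); it meets the z-axis at z = 0 (among the integer gridlines); it meets the y-axis at y = 0 (among the integer gridlines).
4. Putting this together gives p.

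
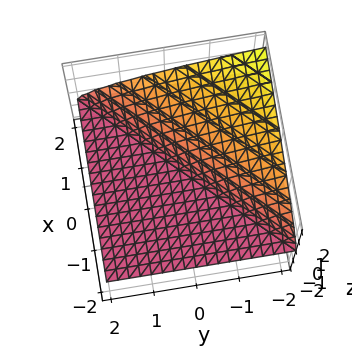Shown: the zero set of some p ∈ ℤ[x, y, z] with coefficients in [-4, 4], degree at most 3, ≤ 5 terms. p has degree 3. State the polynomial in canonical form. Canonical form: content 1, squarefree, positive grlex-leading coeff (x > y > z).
3*z^3 - 2*x*z + 2*y*z

There are 2 components. They look like related sheets of one shape, so recover p as a whole.
The degree is 3 — the shape is more complex than any degree-2 surface.
Observable constraints: one z-axis crossing is at z = 0; every point of the y-axis in the box is on the surface; every point of the x-axis in the box is on the surface.
Matching integer coefficients to the picture gives p.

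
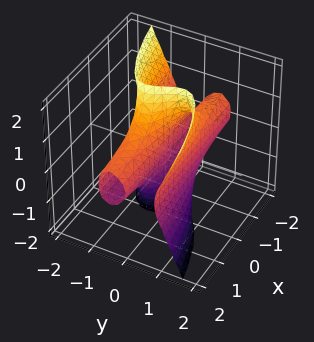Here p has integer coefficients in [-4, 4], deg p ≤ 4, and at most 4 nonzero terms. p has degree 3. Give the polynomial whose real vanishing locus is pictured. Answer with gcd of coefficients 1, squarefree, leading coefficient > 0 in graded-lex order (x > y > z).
x*z^2 - 3*y^3 + 2*y

(a) deg p = 3. No degree-2 surface has this shape.
(b) Against the integer gridlines: the visible z-axis segment lies entirely on the surface; one y-axis crossing is at y = 0.
(c) Fitting integer coefficients to these (and the overall shape) gives p. Check: (1, 0, 0) on the x-axis lies on the surface, and p(1, 0, 0) = 0. ✓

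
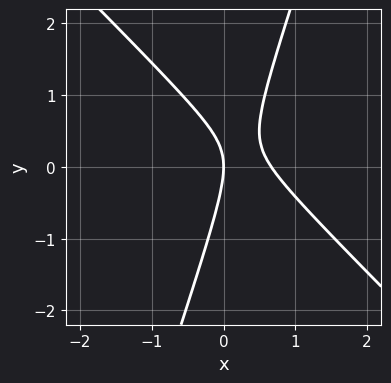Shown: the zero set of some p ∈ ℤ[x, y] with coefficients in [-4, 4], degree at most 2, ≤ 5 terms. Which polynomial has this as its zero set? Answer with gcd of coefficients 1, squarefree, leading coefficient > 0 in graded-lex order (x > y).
3*x^2 + 2*x*y - y^2 - 2*x

Degree: the shape is more complex than any degree-1 curve, so deg p = 2.
Checking where it meets the axes: it crosses the x-axis at the gridline x = 0; it meets the y-axis at y = 0 (among the integer gridlines).
These observations pin down the coefficients.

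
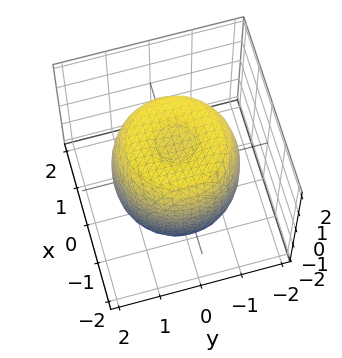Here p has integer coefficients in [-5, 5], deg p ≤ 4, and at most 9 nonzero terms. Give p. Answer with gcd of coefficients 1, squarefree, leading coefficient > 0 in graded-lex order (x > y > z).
2*x^4 + 4*x^2*y^2 + 2*y^4 - 3*x^2 - 3*y^2 + 2*z^2 - 3

1. Degree: the shape is more complex than any degree-3 surface, so deg p = 4.
2. Symmetry: the z-axis is an axis of rotation, so x and y enter only as x² + y².
3. From the visible intercepts: a circular section at z = -1 has radius between 1 and 2.
4. These observations pin down the coefficients.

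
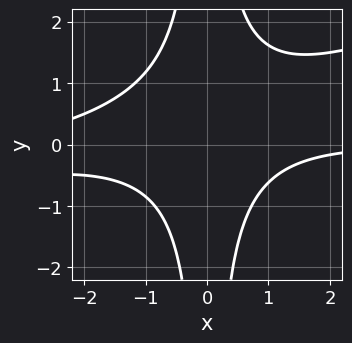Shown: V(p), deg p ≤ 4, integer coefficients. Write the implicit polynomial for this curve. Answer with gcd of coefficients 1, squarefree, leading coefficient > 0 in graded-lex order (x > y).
x^3*y - 3*x^2*y^2 + 2*x^2*y + 3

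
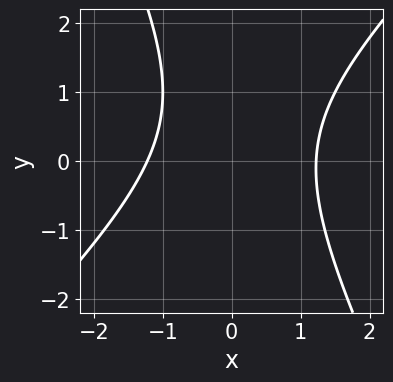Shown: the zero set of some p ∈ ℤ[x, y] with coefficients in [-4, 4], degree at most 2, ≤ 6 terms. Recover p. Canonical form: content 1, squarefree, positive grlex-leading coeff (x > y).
1. deg p = 2. A generic line meets the curve in up to 2 points.
2. Reading off the gridlines: it misses every integer gridline on the y-axis.
3. Fitting integer coefficients to these (and the overall shape) gives p.

2*x^2 - x*y - y^2 + y - 3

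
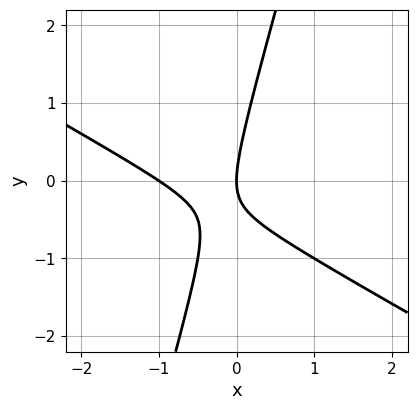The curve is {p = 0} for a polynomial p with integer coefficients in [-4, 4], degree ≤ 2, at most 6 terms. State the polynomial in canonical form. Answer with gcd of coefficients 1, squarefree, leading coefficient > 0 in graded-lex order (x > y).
(a) deg p = 2.
(b) From the axis intercepts and sections: one y-axis crossing is at y = 0; the x-axis gridline crossings are at x ∈ {-1, 0}.
(c) The integer polynomial consistent with all of this is the stated p.

2*x^2 + 3*x*y - y^2 + 2*x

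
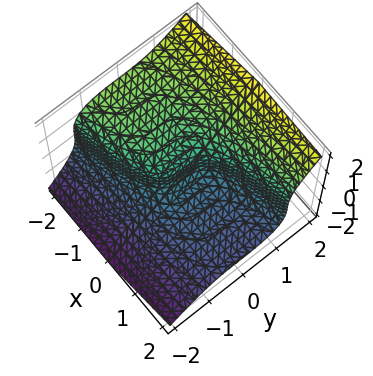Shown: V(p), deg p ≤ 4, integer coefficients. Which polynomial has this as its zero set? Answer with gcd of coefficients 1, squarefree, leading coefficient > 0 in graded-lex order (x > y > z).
(a) deg p = 3. The shape is more complex than any degree-2 surface.
(b) From the visible intercepts: it crosses the z-axis at the gridline z = 0; one y-axis crossing is at y = 0; it crosses the x-axis at the gridline x = 0.
(c) Matching integer coefficients to the picture gives p.

y^3 - z^3 - x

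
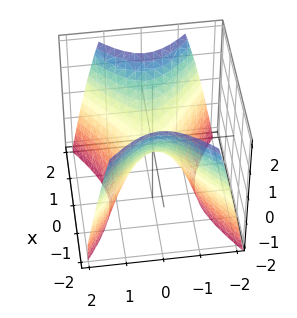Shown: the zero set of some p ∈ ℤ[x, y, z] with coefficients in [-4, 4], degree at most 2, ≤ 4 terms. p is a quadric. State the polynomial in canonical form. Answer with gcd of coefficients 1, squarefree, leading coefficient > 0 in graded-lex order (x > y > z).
The degree is 2 — a hyperbolic paraboloid; a quadric.
Symmetries: it's symmetric under x → −x, forcing even powers of x; it's symmetric under y → −y, forcing even powers of y.
Against the integer gridlines: one x-axis crossing is at x = 0; it meets the z-axis at z = 0 (among the integer gridlines); it crosses the y-axis at the gridline y = 0.
Fitting integer coefficients to these (and the overall shape) gives p.

2*x^2 - 3*y^2 - 2*z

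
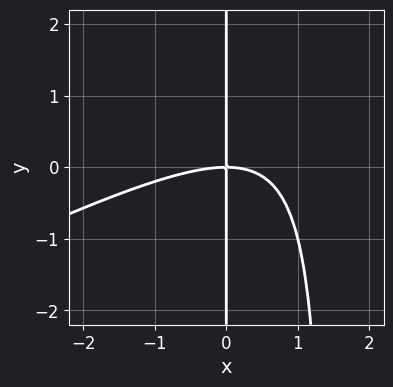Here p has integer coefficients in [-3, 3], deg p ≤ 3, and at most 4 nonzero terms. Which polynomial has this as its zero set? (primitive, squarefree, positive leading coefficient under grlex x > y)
x^3 - 2*x^2*y + 3*x*y

Degree: no degree-2 curve has this shape, so deg p = 3.
From the axis intercepts and sections: the visible y-axis segment lies entirely on the curve; it crosses the x-axis at the gridline x = 0.
These observations pin down the coefficients.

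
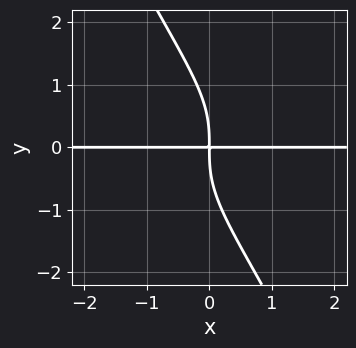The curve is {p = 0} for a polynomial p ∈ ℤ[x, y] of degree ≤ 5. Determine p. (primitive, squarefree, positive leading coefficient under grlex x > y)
(a) The degree is 4 — the shape is more complex than any degree-3 curve.
(b) Against the integer gridlines: the visible x-axis segment lies entirely on the curve.
(c) The integer polynomial consistent with all of this is the stated p.

2*x*y^3 + y^4 + 3*x*y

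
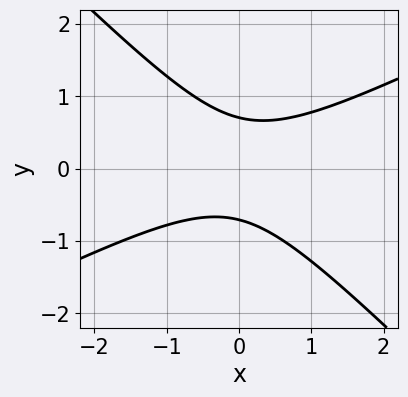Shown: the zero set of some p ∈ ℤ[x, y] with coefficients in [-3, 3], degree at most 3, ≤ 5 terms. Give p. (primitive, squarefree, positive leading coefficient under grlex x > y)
First, degree: the shape is more complex than any degree-1 curve, so deg p = 2.
Then, from the axis intercepts and sections: no x-intercept at any integer in the box.
Finally, fitting integer coefficients to these (and the overall shape) gives p.

x^2 - x*y - 2*y^2 + 1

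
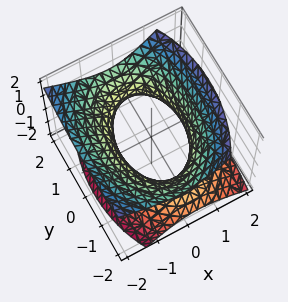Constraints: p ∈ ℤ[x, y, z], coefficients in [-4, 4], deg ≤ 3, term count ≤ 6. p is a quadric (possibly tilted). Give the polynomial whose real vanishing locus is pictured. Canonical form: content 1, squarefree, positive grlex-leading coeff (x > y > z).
2*x^2 + x*z + y^2 - 2*z^2 - 2

1. deg p = 2. The shape is more complex than any degree-1 surface.
2. Observable constraints: among the integer gridlines, it crosses the x-axis at x ∈ {-1, 1}; it misses every integer gridline on the z-axis.
3. Fitting integer coefficients to these (and the overall shape) gives p.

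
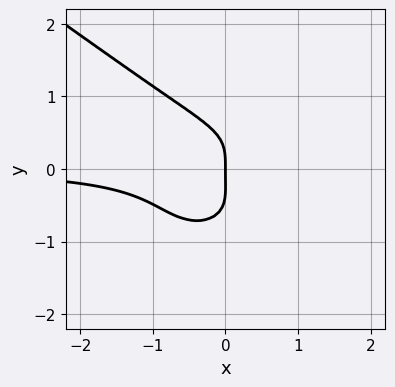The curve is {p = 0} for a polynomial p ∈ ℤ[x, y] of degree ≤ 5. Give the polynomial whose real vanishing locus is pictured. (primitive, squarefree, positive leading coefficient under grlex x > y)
First, degree: no degree-3 curve has this shape, so deg p = 4.
Then, observable constraints: it crosses the y-axis at the gridline y = 0; it meets the x-axis at x = 0 (among the integer gridlines).
Finally, putting this together gives p.

x^3*y + 3*y^4 - 3*x^2*y + y^3 + 2*x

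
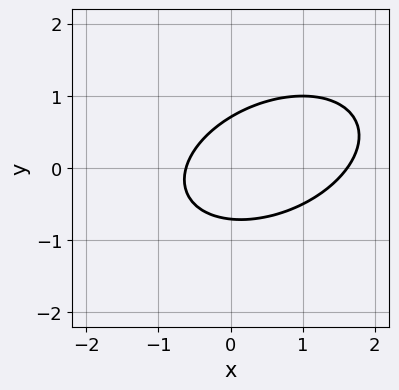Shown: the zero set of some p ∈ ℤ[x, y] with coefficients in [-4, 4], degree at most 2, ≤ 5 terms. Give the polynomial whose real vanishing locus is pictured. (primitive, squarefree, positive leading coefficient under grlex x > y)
x^2 - x*y + 2*y^2 - x - 1

First, the degree is 2 — no degree-1 curve has this shape.
Finally, matching integer coefficients to the picture gives p.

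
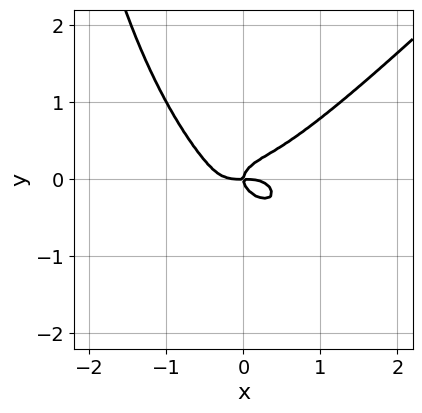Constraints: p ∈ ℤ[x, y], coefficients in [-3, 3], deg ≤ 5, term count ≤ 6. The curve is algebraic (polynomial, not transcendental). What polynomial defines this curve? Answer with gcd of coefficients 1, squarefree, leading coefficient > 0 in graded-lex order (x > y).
1. The degree is 4 — no degree-3 curve has this shape.
2. Reading off the gridlines: it crosses the y-axis at the gridline y = 0; it crosses the x-axis at the gridline x = 0.
3. Fitting integer coefficients to these (and the overall shape) gives p.

2*x^4 - x^3*y - x*y^3 - 3*y^3 + x*y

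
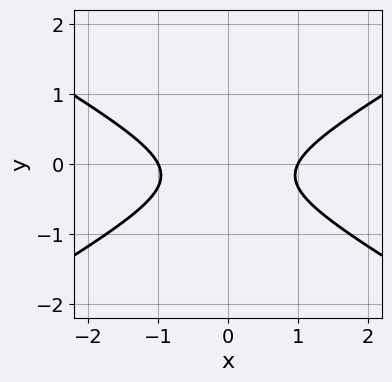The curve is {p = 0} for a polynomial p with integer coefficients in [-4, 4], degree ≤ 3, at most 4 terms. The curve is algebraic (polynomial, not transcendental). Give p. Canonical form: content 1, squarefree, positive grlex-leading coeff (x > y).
1. The degree is 2 — the shape is more complex than any degree-1 curve.
2. Symmetries: the x ↦ −x reflection is a symmetry, so x appears only in even powers.
3. From the visible intercepts: the x-axis gridline crossings are at x ∈ {-1, 1}; the curve avoids every integer y-axis point in the box.
4. The integer polynomial consistent with all of this is the stated p.

x^2 - 3*y^2 - y - 1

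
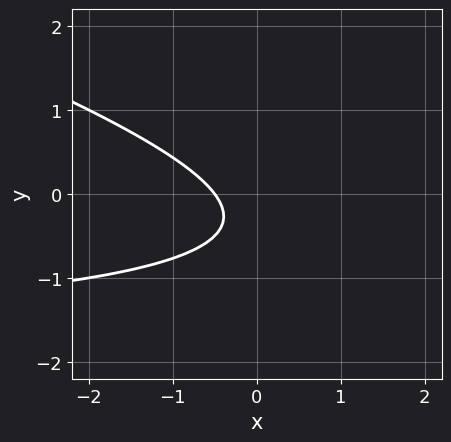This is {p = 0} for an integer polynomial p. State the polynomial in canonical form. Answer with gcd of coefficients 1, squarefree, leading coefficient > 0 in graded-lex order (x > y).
The degree is 2 — the shape is more complex than any degree-1 curve.
From the visible intercepts: no y-intercept at any integer in the box.
These observations pin down the coefficients.

x*y + 3*y^2 + 2*x + 2*y + 1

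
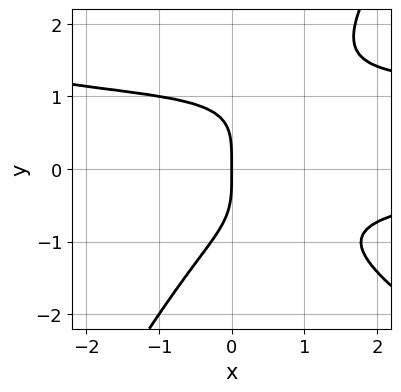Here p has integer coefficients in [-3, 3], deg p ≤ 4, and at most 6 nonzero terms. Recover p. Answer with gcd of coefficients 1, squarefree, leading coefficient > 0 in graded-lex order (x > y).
x^2*y^2 + x*y^3 - y^4 - x^2*y - 2*x

1. Degree: a generic line meets the curve in up to 4 points, so deg p = 4.
2. Checking where it meets the axes: it meets the x-axis at x = 0 (among the integer gridlines); one y-axis crossing is at y = 0.
3. Solving for integer coefficients yields p as stated.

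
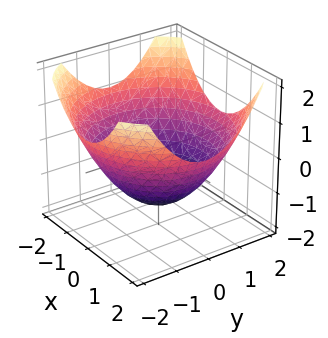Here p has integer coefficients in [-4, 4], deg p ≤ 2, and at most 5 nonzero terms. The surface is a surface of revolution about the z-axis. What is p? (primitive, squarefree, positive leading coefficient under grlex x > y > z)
Degree: a generic line meets the surface in up to 2 points, so deg p = 2.
Symmetry: every cross-section ⟂ z is a circle, so x, y appear only via x² + y².
From the axis intercepts and sections: a circular section at z = -1 has radius exactly 1.
These observations pin down the coefficients.

x^2 + y^2 - 2*z - 3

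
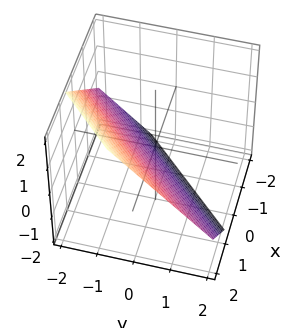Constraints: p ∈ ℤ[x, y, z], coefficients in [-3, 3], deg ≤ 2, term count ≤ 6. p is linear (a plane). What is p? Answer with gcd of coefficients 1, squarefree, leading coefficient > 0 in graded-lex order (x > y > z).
3*x - 3*y - 3*z - 2

(a) Degree: every cross-section is a straight line — this is a plane, so deg p = 1.
(b) Solving for integer coefficients yields p as stated.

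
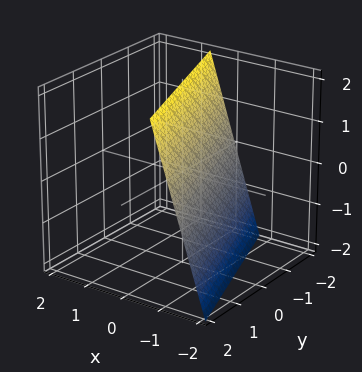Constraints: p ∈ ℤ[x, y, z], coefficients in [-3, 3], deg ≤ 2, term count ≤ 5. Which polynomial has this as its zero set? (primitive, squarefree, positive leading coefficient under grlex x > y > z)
3*x + y - z + 2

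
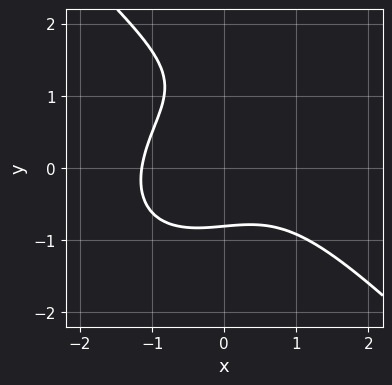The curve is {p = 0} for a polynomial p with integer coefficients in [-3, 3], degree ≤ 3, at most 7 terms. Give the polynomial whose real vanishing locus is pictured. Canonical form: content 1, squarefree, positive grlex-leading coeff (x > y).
2*x^3 + 2*y^3 + x*y - 3*y^2 + 3

(a) deg p = 3. A generic line meets the curve in up to 3 points.
(b) Solving for integer coefficients yields p as stated.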